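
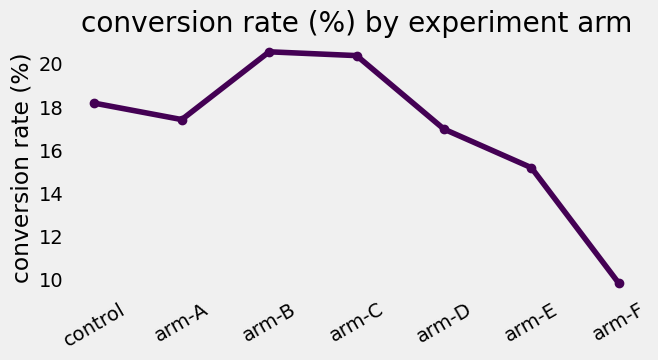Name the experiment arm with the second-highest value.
Top 3: arm-B ≈ 21, arm-C ≈ 20, control ≈ 18.

arm-C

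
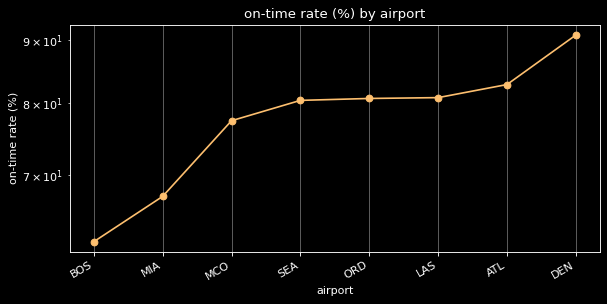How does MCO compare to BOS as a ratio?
MCO ≈ 75, BOS ≈ 60; 75/60 ≈ 1.25.

≈ 1.25×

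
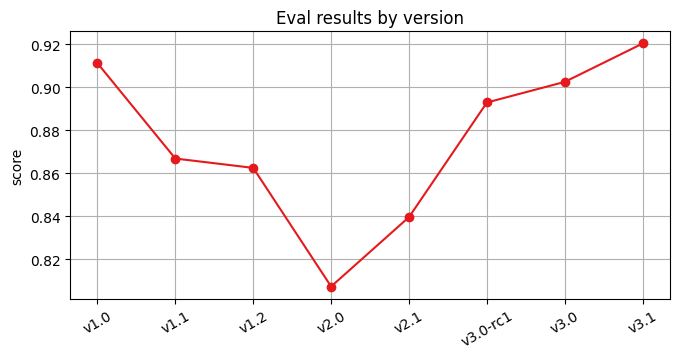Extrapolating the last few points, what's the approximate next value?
Last three: 0.89, 0.90, 0.92 → slope ≈ 0.015/step → next ≈ 0.935.

≈ 0.935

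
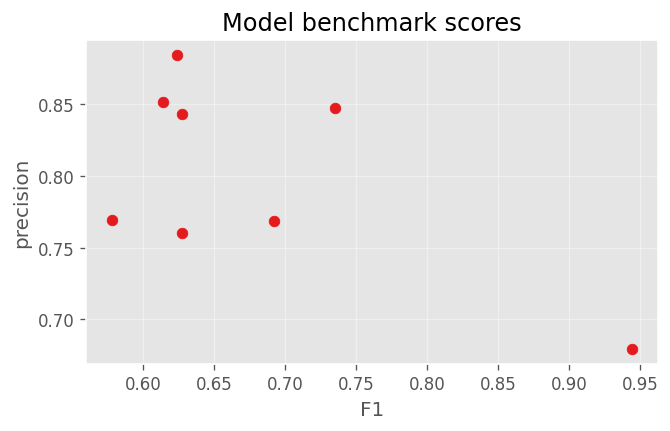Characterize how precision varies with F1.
negative, moderate

Points are negatively correlated; moderate (|r| ≈ 0.6).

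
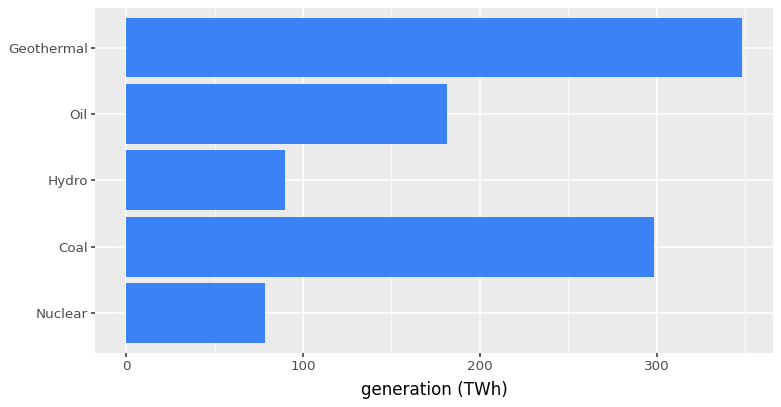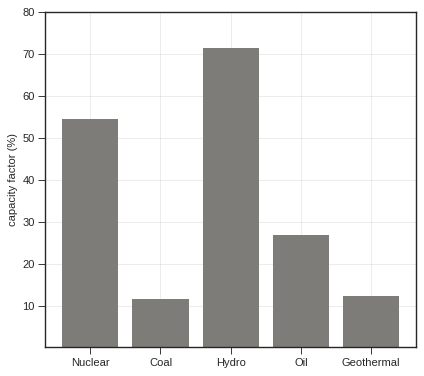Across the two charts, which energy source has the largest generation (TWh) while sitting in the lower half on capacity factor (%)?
Chart 2 median capacity factor (%) ≈ 30; below-median energy sources: Coal, Geothermal. Among those, Geothermal has the highest generation (TWh) (≈ 350).

Geothermal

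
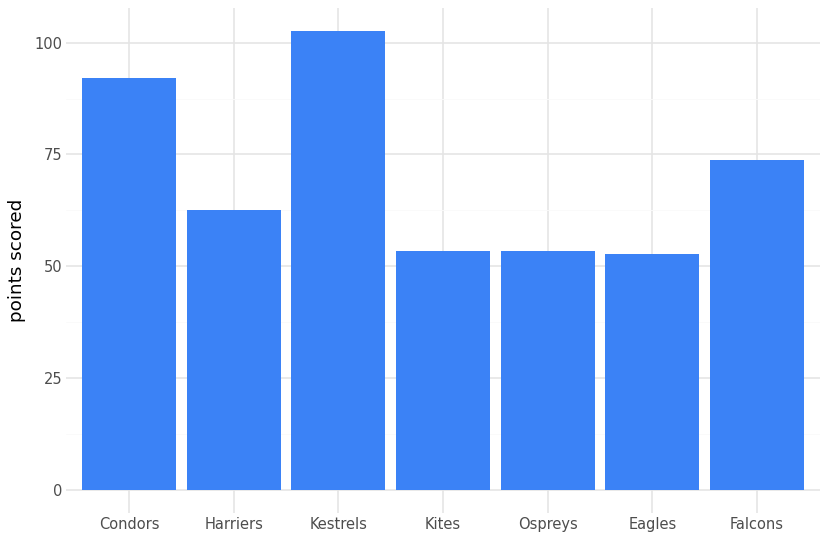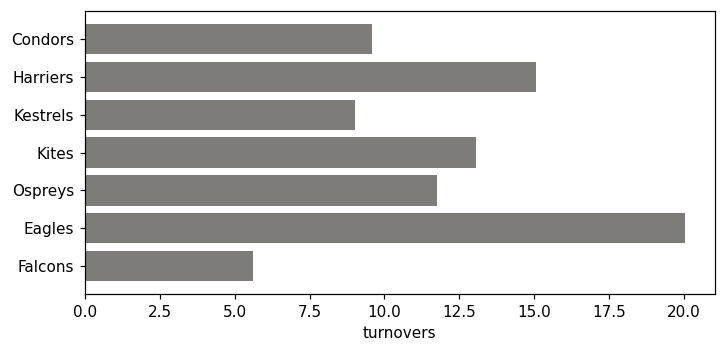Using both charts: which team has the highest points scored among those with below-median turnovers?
Kestrels

Chart 2 median turnovers ≈ 12; below-median teams: Condors, Kestrels, Falcons. Among those, Kestrels has the highest points scored (≈ 100).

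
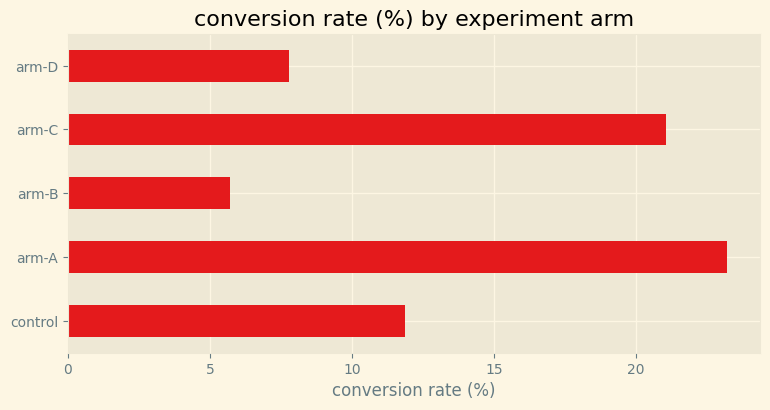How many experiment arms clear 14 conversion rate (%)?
2

Above 14: arm-A, arm-C.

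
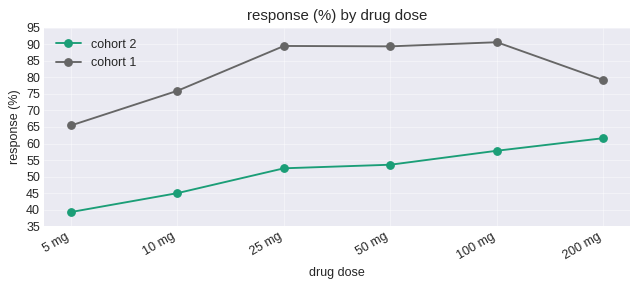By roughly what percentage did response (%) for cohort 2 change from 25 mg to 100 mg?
≈ +9.1%

25 mg ≈ 55, 100 mg ≈ 60; (60 − 55) / 55 ≈ +9.1%.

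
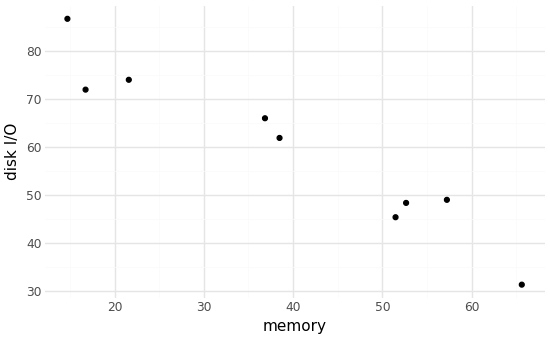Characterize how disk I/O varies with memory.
Points are negatively correlated; strong (|r| ≈ 1.0).

negative, strong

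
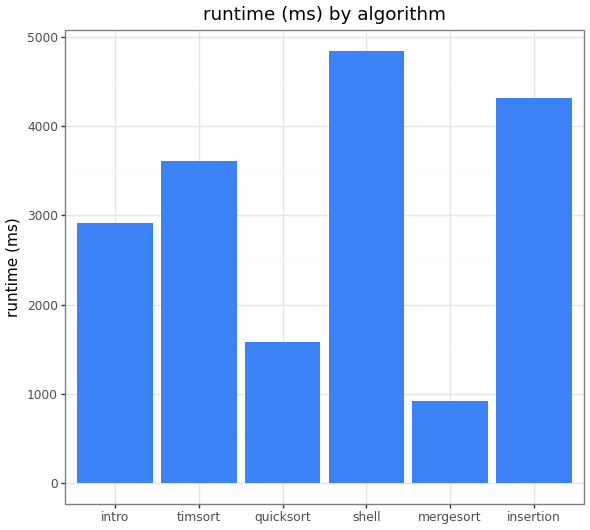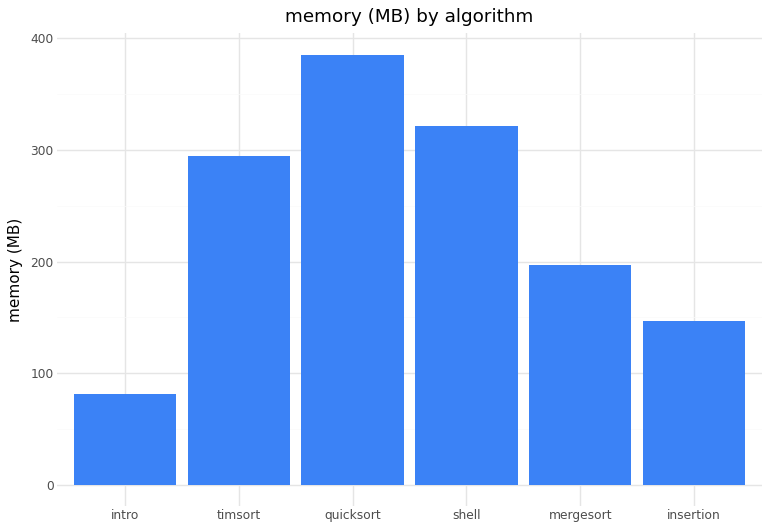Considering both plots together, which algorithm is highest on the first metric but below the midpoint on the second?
Chart 2 median memory (MB) ≈ 250; below-median algorithms: intro, mergesort, insertion. Among those, insertion has the highest runtime (ms) (≈ 4500).

insertion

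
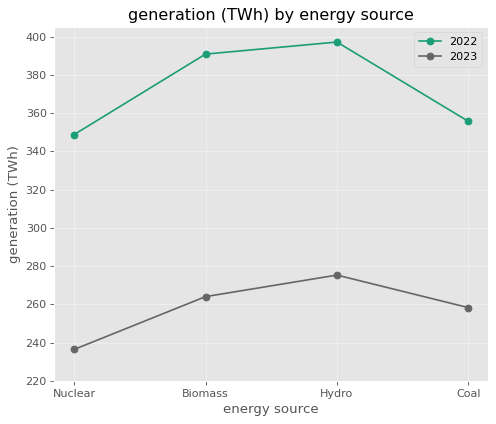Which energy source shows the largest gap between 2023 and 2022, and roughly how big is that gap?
Biomass, ≈ 140 TWh

Biomass: 2023 ≈ 260, 2022 ≈ 400 → gap ≈ 140. Next-largest (Hydro) is only ≈ 120.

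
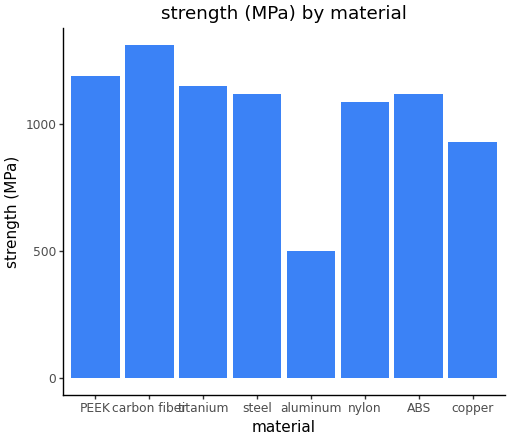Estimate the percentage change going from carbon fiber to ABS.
≈ -14.3%

carbon fiber ≈ 1400, ABS ≈ 1200; (1200 − 1400) / 1400 ≈ -14.3%.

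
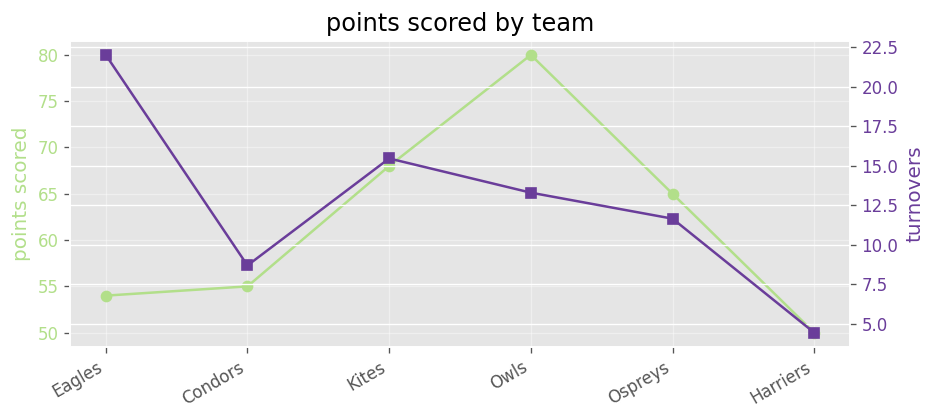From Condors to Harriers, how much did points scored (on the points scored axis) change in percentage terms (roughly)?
≈ -9.1%

Condors ≈ 55, Harriers ≈ 50; (50 − 55) / 55 ≈ -9.1%.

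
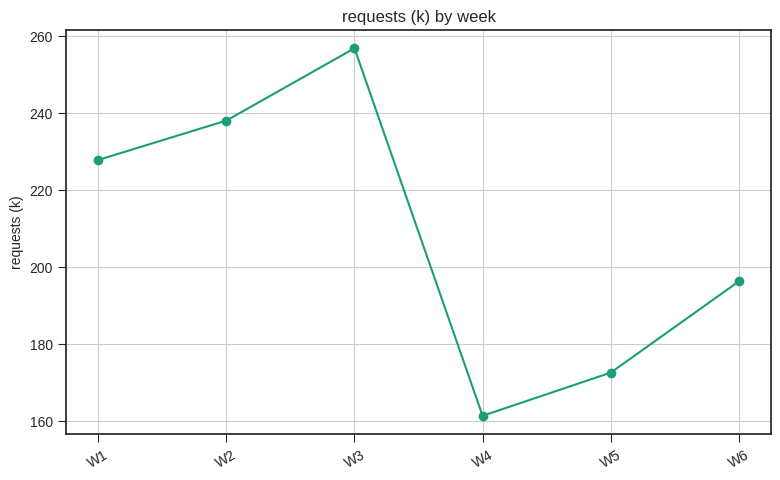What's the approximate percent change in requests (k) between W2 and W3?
≈ +8.3%

W2 ≈ 240, W3 ≈ 260; (260 − 240) / 240 ≈ +8.3%.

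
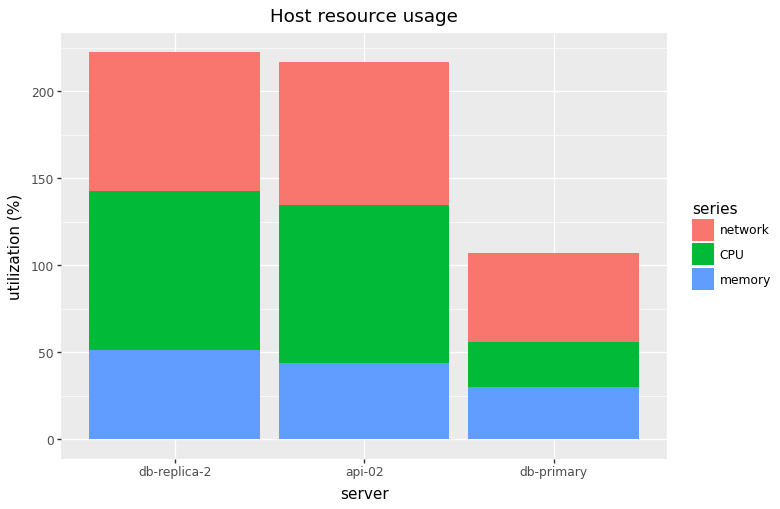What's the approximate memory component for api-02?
memory top ≈ 40, bottom ≈ 0; segment ≈ 40.

≈ 40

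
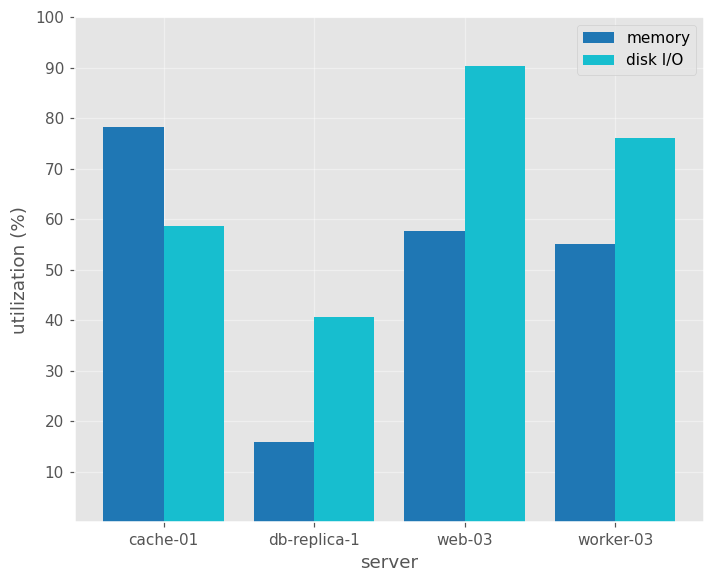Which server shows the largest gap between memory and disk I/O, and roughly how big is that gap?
web-03: memory ≈ 60, disk I/O ≈ 90 → gap ≈ 30. Next-largest (db-replica-1) is only ≈ 20.

web-03, ≈ 30 %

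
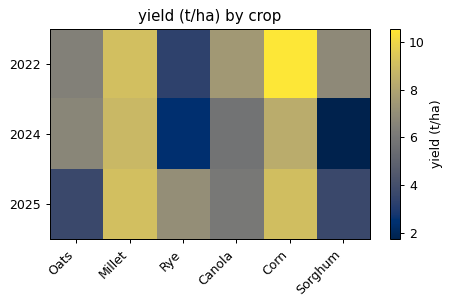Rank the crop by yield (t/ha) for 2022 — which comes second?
Top 3 for 2022: Corn ≈ 11, Millet ≈ 9, Canola ≈ 7.

Millet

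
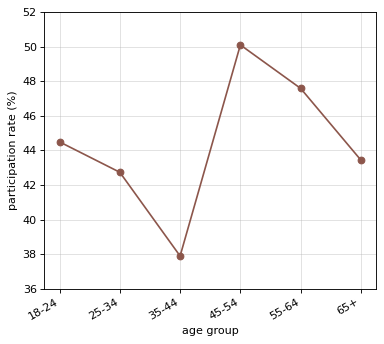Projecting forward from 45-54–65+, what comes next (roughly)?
Last three: 50, 48, 44 → slope ≈ -3/step → next ≈ 41.

≈ 41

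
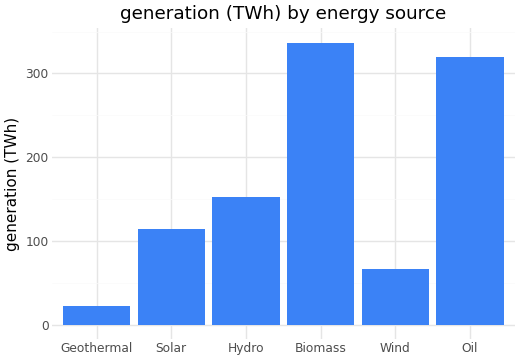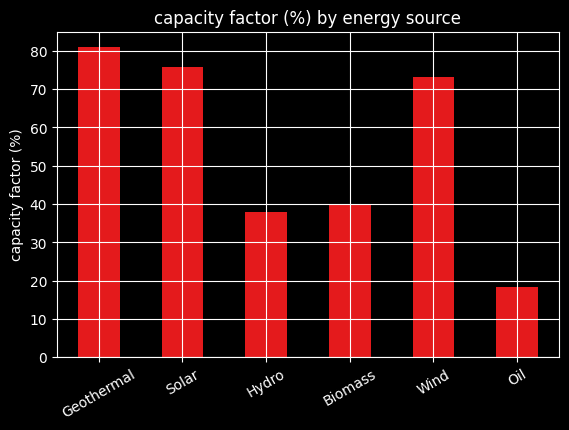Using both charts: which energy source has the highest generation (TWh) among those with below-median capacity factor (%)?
Chart 2 median capacity factor (%) ≈ 60; below-median energy sources: Hydro, Biomass, Oil. Among those, Biomass has the highest generation (TWh) (≈ 350).

Biomass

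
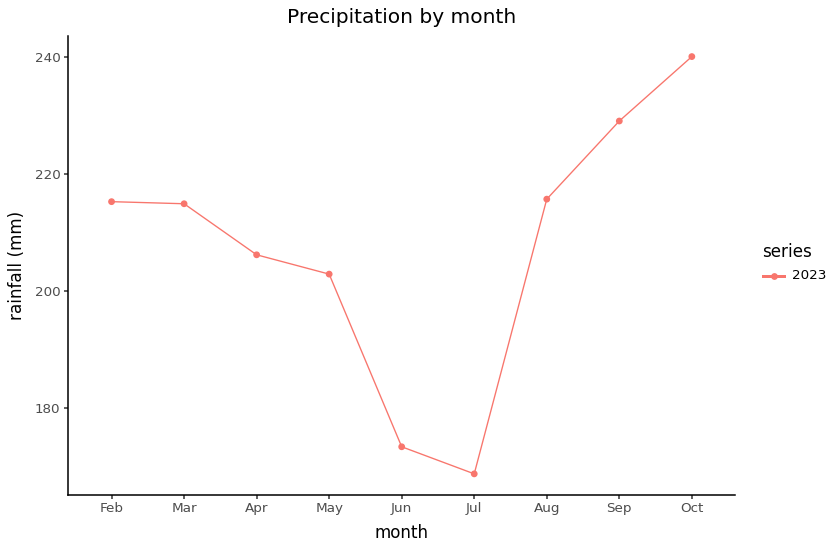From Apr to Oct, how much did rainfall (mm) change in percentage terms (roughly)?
Apr ≈ 210, Oct ≈ 240; (240 − 210) / 210 ≈ +14.3%.

≈ +14.3%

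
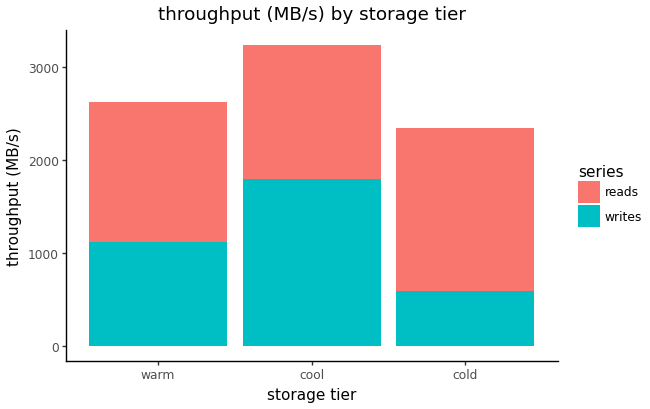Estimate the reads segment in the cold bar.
≈ 2000

reads top ≈ 2500, bottom ≈ 500; segment ≈ 2000.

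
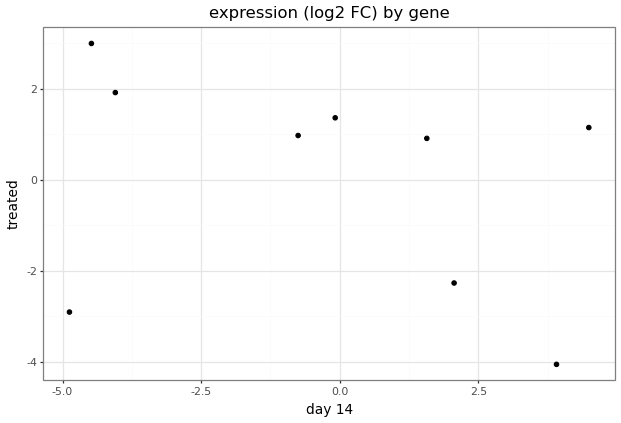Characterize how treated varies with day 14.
Points are negatively correlated; weak (|r| ≈ 0.3).

negative, weak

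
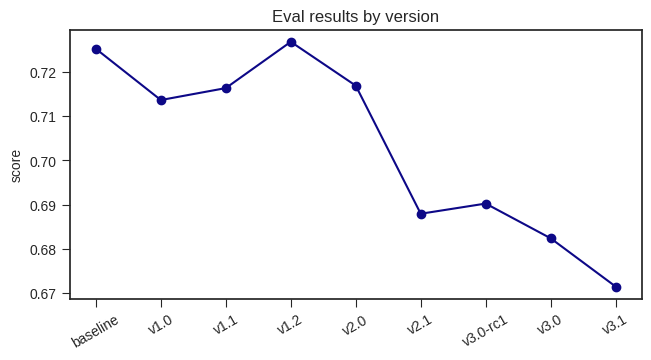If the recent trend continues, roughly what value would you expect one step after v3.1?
≈ 0.66

Last three: 0.69, 0.68, 0.67 → slope ≈ -0.01/step → next ≈ 0.66.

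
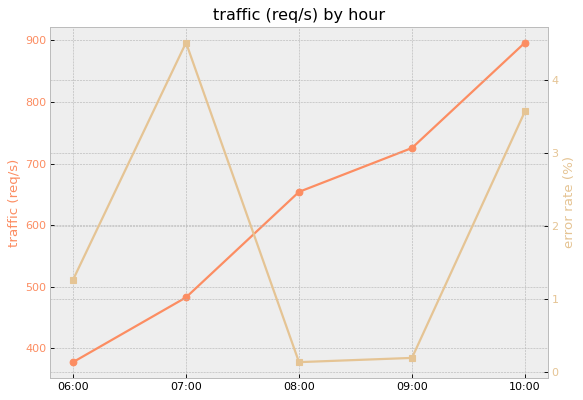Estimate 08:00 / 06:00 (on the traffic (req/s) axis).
≈ 1.62×

08:00 ≈ 650, 06:00 ≈ 400; 650/400 ≈ 1.62.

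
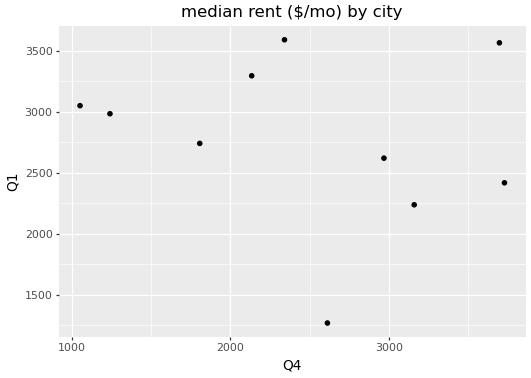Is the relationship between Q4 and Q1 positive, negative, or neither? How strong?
no clear correlation

Points are roughly uncorrelated; weak (|r| ≈ 0.2).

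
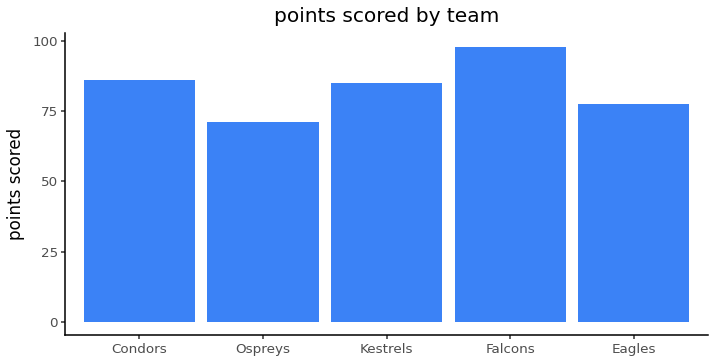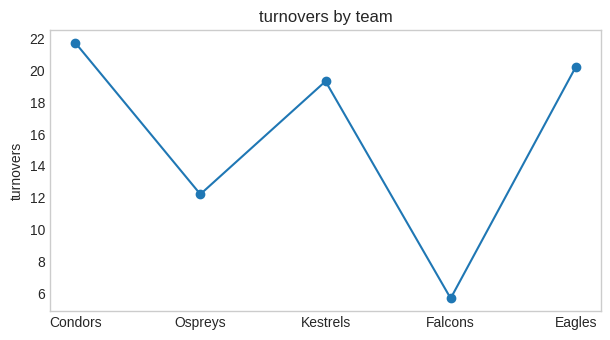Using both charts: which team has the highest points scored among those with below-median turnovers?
Falcons

Chart 2 median turnovers ≈ 20; below-median teams: Ospreys, Falcons. Among those, Falcons has the highest points scored (≈ 100).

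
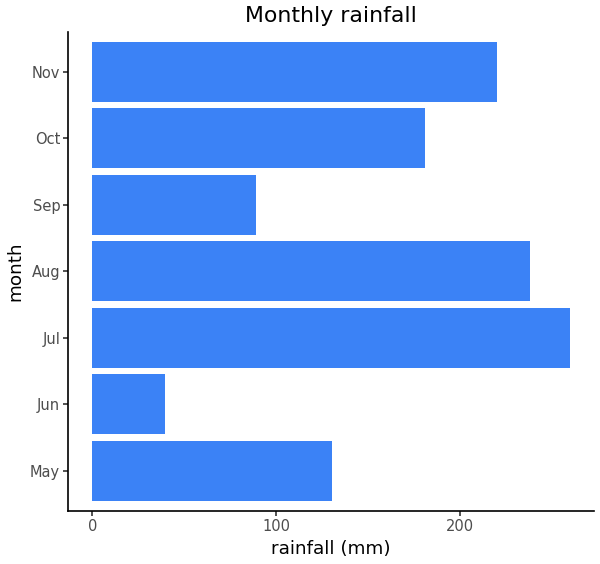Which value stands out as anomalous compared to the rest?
Jun ≈ 50; the rest sit between ≈ 100 and ≈ 250.

Jun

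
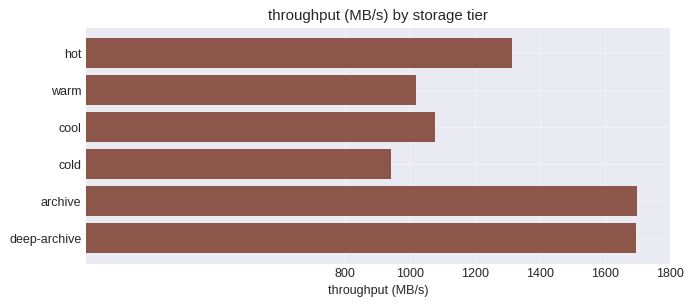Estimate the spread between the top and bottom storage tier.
Max archive ≈ 1600, min cold ≈ 1000; range ≈ 600.

≈ 600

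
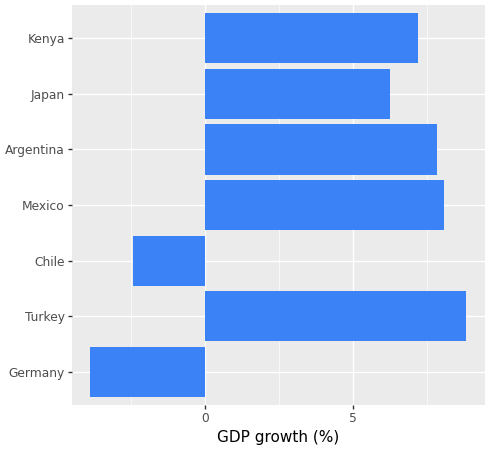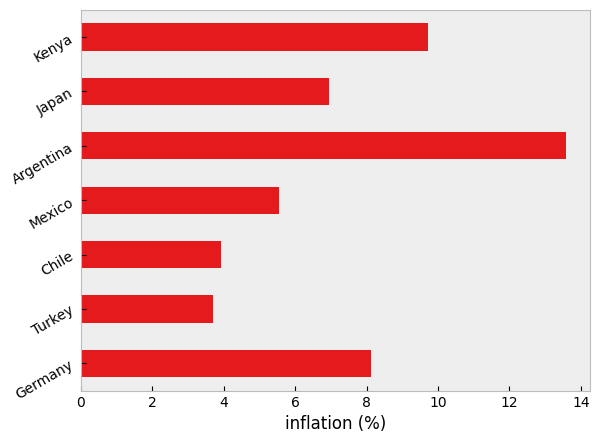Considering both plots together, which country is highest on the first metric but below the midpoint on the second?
Turkey

Chart 2 median inflation (%) ≈ 6; below-median countries: Turkey, Chile, Mexico. Among those, Turkey has the highest GDP growth (%) (≈ 9).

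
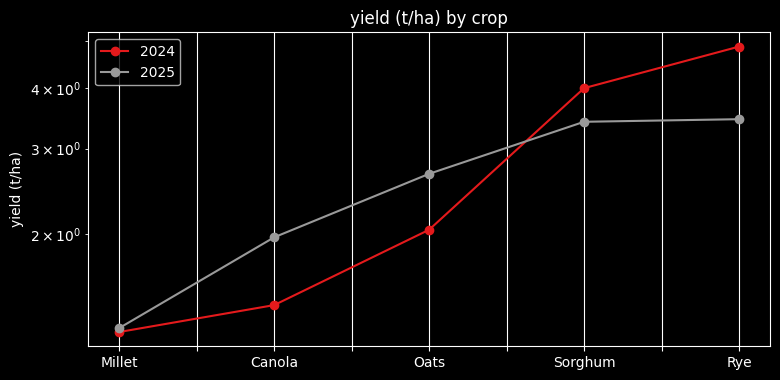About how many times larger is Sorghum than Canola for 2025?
Sorghum ≈ 3.5, Canola ≈ 2.0; 3.5/2.0 ≈ 1.75.

≈ 1.75×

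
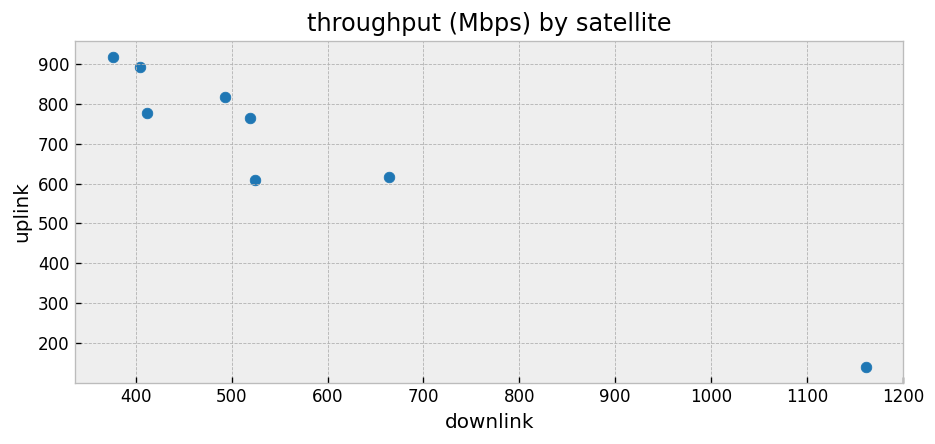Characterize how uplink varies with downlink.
Points are negatively correlated; strong (|r| ≈ 1.0).

negative, strong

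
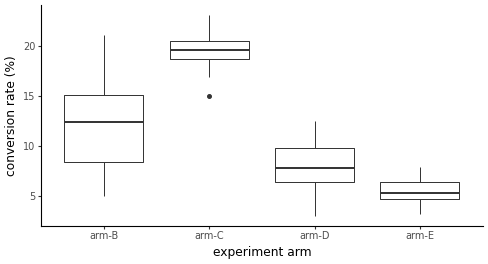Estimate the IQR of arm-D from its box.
Q3 ≈ 10, Q1 ≈ 6; IQR ≈ 4.

≈ 4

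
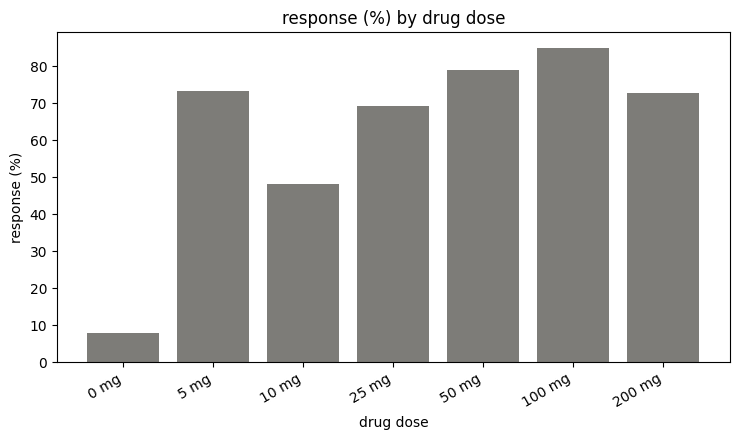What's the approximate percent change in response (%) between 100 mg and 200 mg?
≈ -12.5%

100 mg ≈ 80, 200 mg ≈ 70; (70 − 80) / 80 ≈ -12.5%.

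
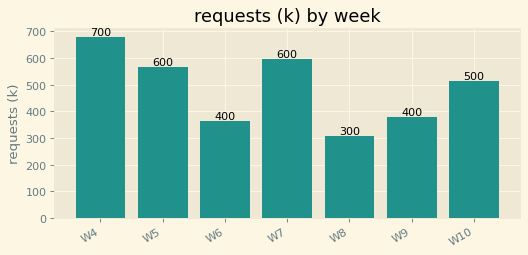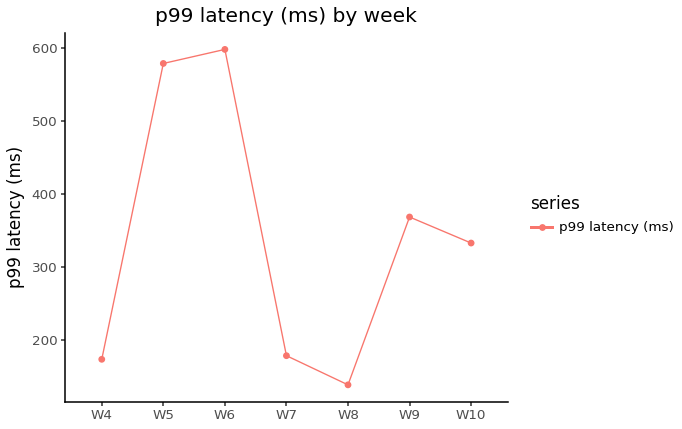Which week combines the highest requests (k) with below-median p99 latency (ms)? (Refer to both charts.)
Chart 2 median p99 latency (ms) ≈ 300; below-median weeks: W4, W7, W8. Among those, W4 has the highest requests (k) (≈ 700).

W4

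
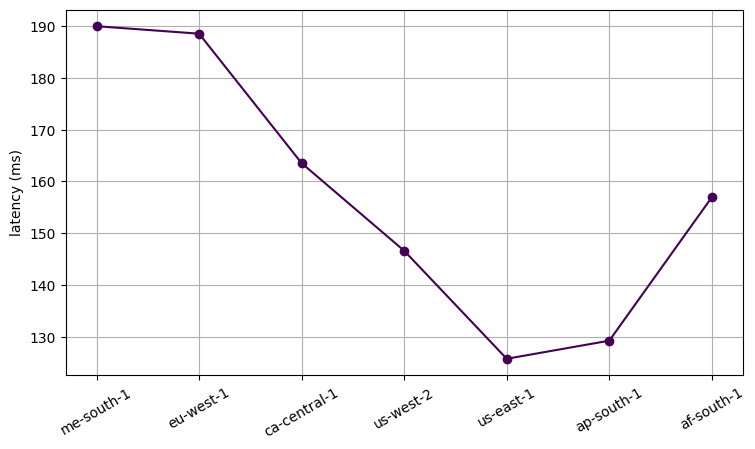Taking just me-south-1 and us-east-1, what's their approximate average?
(190 + 130) / 2 ≈ 160.

≈ 160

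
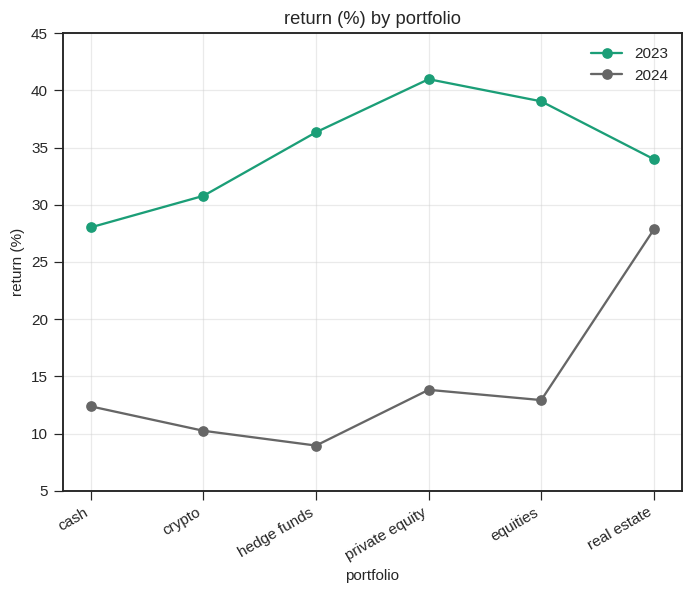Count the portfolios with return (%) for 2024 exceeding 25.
1

Above 25: real estate.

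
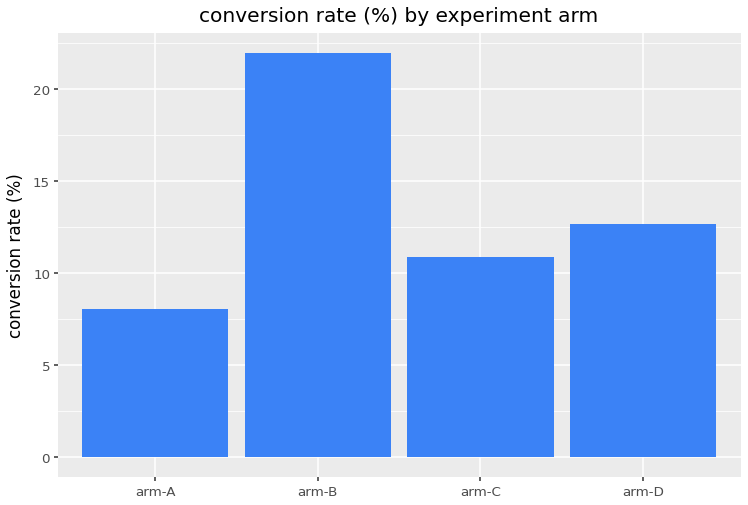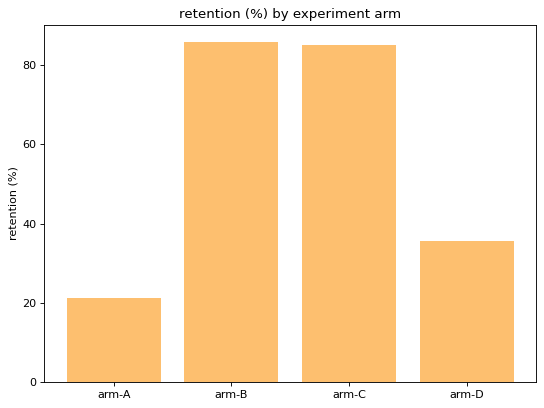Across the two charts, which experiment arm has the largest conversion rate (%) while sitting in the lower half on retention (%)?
arm-D

Chart 2 median retention (%) ≈ 60; below-median experiment arms: arm-A, arm-D. Among those, arm-D has the highest conversion rate (%) (≈ 15).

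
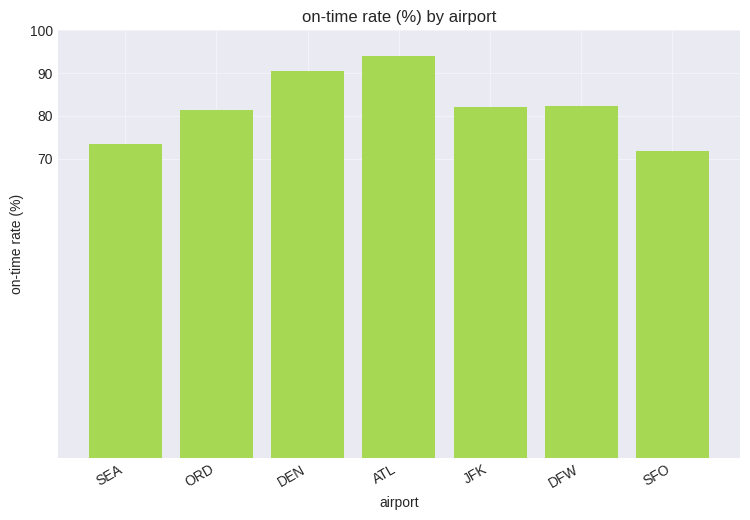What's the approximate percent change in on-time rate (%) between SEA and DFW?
≈ +14.3%

SEA ≈ 70, DFW ≈ 80; (80 − 70) / 70 ≈ +14.3%.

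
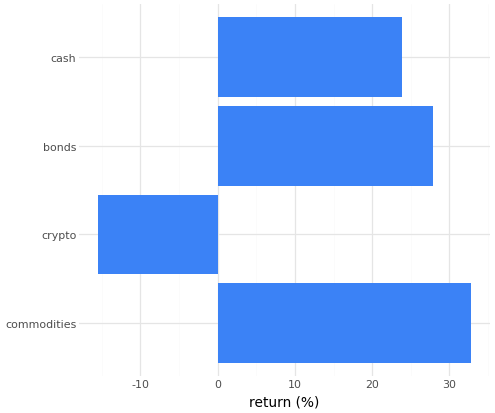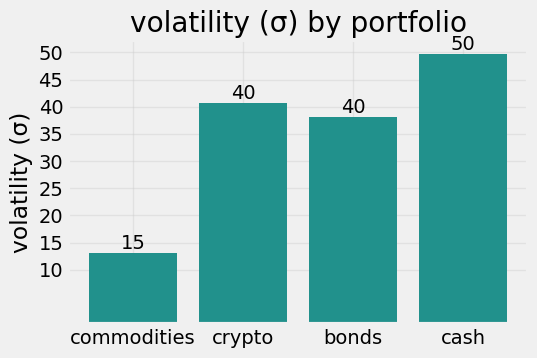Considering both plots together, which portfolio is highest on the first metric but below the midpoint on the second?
Chart 2 median volatility (σ) ≈ 40; below-median portfolios: commodities, bonds. Among those, commodities has the highest return (%) (≈ 35).

commodities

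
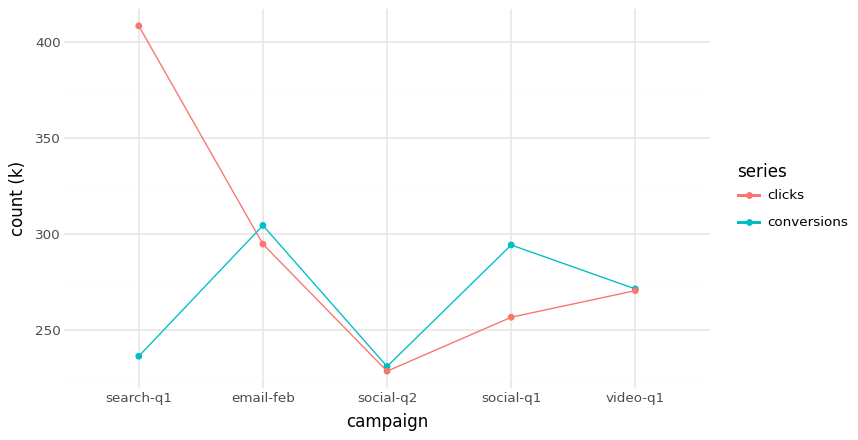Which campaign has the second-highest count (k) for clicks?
Top 3 for clicks: search-q1 ≈ 400, email-feb ≈ 300, video-q1 ≈ 280.

email-feb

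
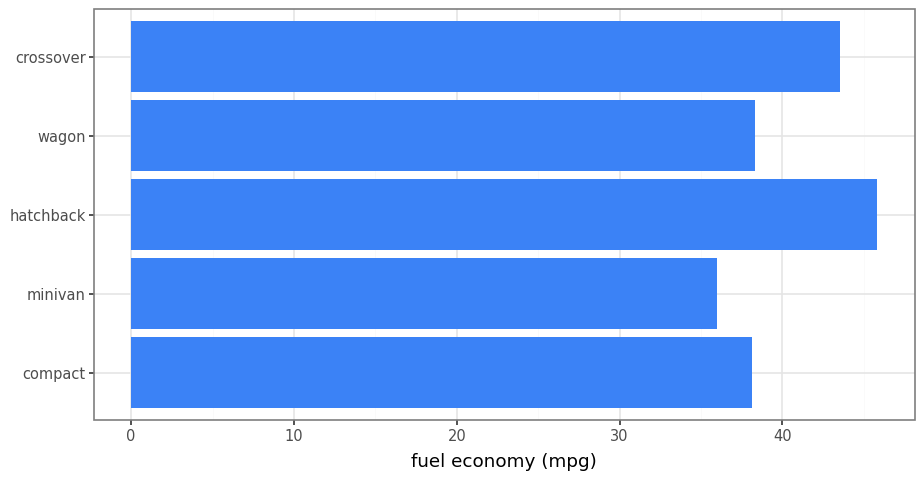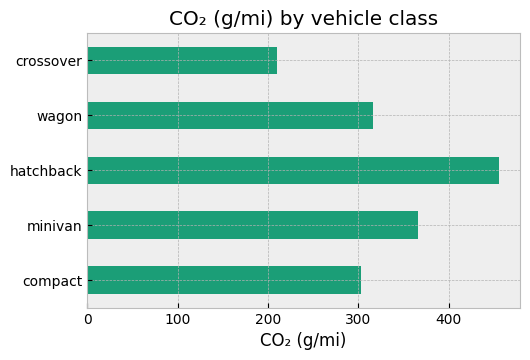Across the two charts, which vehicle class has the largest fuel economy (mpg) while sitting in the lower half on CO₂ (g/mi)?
crossover

Chart 2 median CO₂ (g/mi) ≈ 300; below-median vehicle classes: compact, crossover. Among those, crossover has the highest fuel economy (mpg) (≈ 45).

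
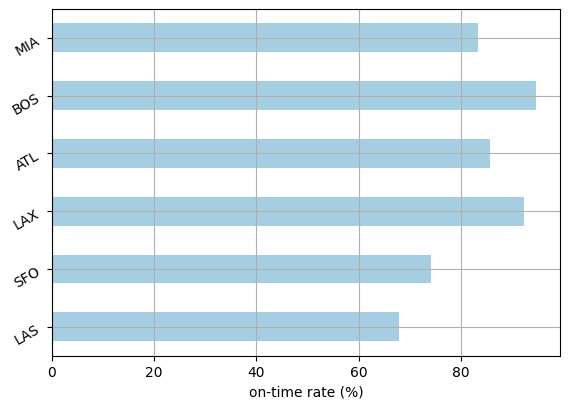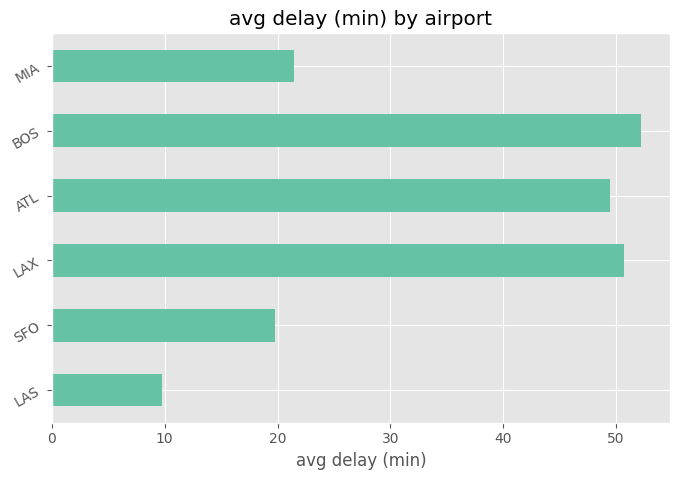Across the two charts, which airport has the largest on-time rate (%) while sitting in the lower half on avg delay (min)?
Chart 2 median avg delay (min) ≈ 35; below-median airports: LAS, SFO, MIA. Among those, MIA has the highest on-time rate (%) (≈ 80).

MIA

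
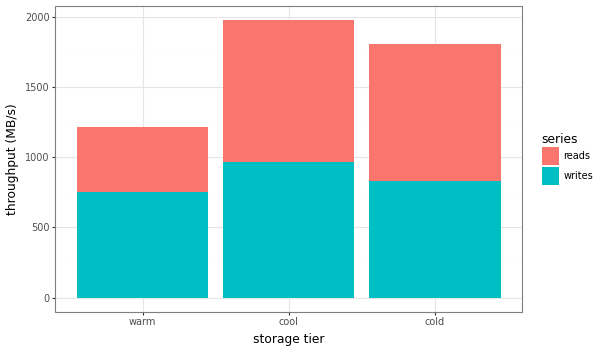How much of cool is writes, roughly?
writes top ≈ 1000, bottom ≈ 0; segment ≈ 1000.

≈ 1000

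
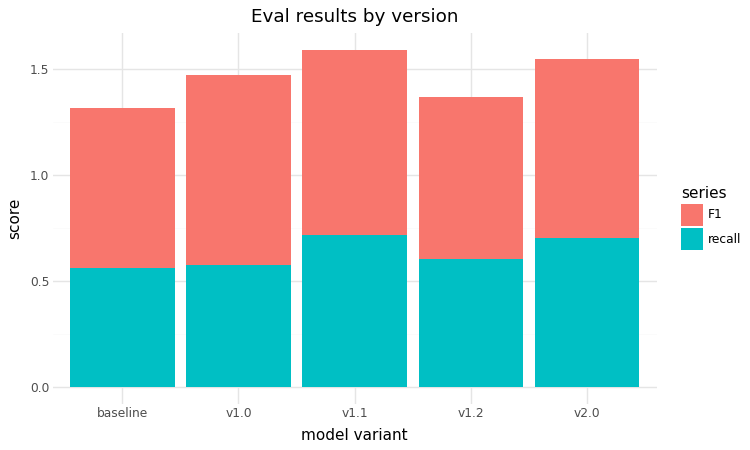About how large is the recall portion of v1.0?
recall top ≈ 0.6, bottom ≈ 0.0; segment ≈ 0.6.

≈ 0.6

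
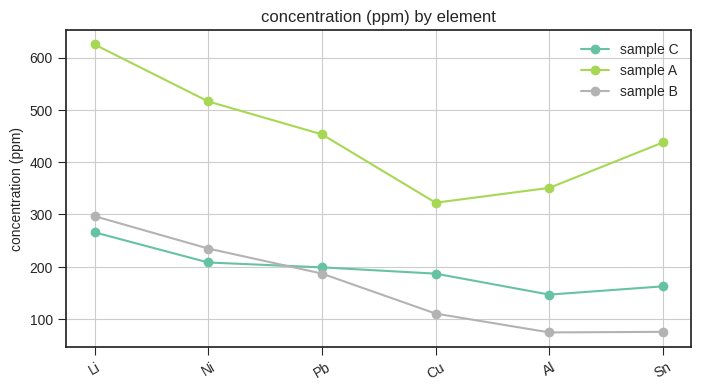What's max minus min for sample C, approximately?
Max Li ≈ 250, min Al ≈ 150; range ≈ 100.

≈ 100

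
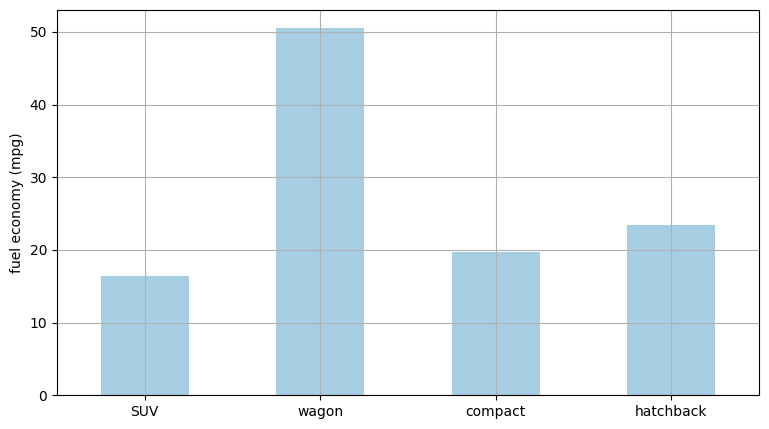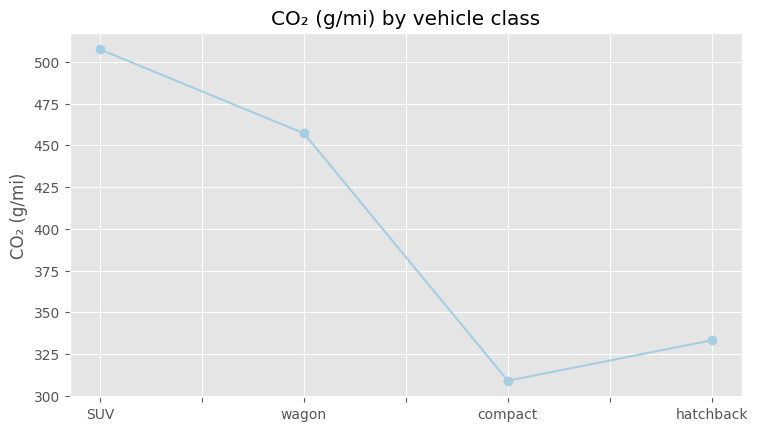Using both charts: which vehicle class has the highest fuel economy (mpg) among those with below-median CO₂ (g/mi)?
Chart 2 median CO₂ (g/mi) ≈ 400; below-median vehicle classes: compact, hatchback. Among those, hatchback has the highest fuel economy (mpg) (≈ 25).

hatchback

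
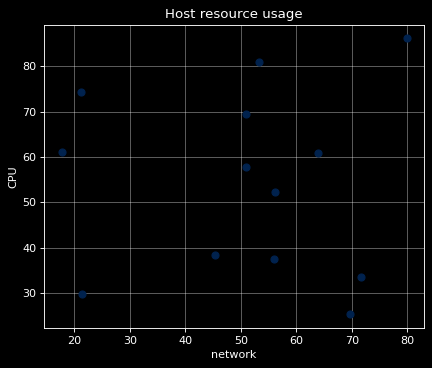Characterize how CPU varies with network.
no clear correlation

Points are roughly uncorrelated; weak (|r| ≈ 0.0).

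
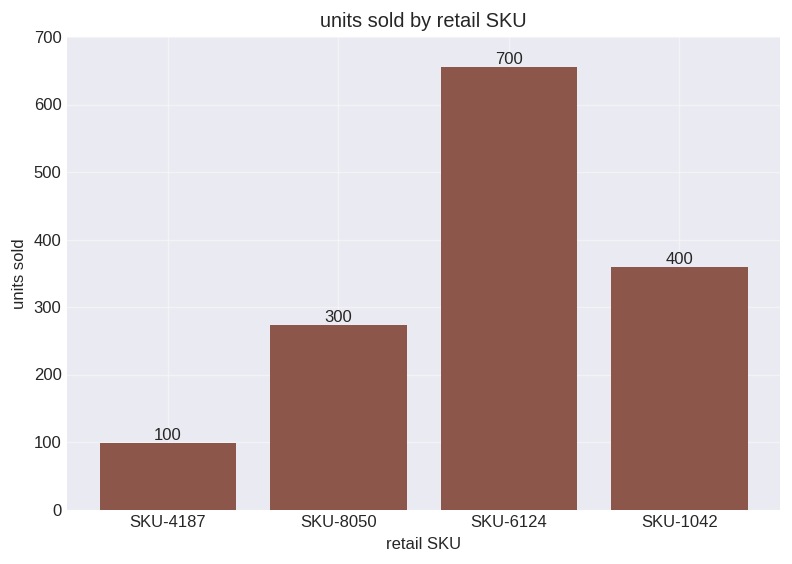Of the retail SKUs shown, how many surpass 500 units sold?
1

Above 500: SKU-6124.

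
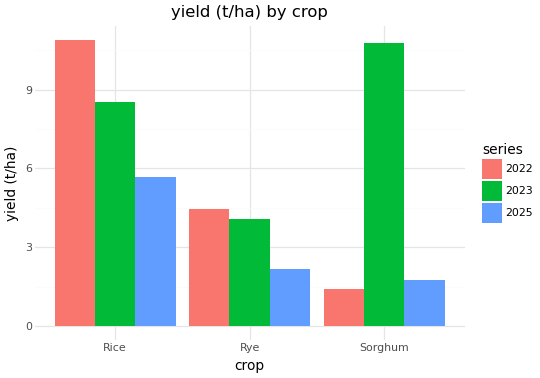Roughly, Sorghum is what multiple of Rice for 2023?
Sorghum ≈ 11, Rice ≈ 9; 11/9 ≈ 1.22.

≈ 1.22×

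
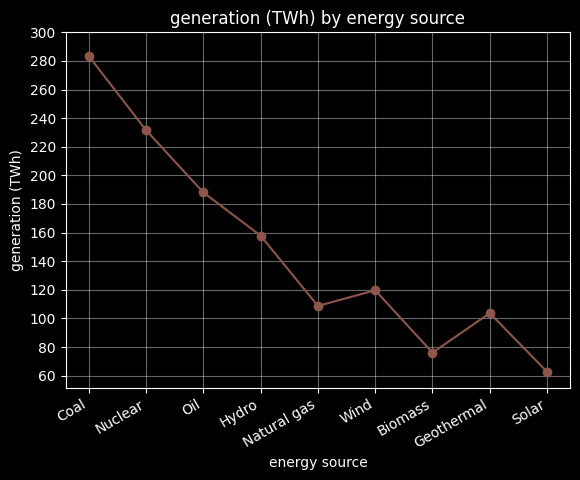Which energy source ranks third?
Top 4: Coal ≈ 280, Nuclear ≈ 240, Oil ≈ 180, Hydro ≈ 160.

Oil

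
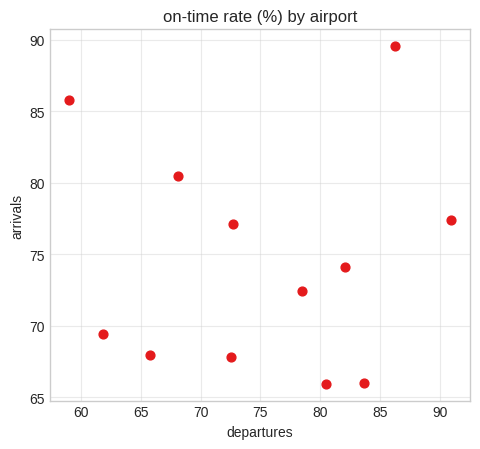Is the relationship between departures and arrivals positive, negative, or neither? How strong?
Points are roughly uncorrelated; weak (|r| ≈ 0.0).

no clear correlation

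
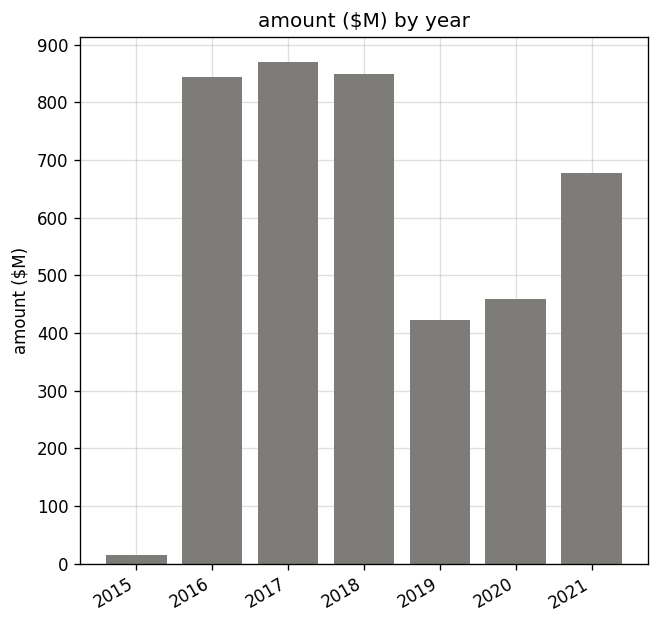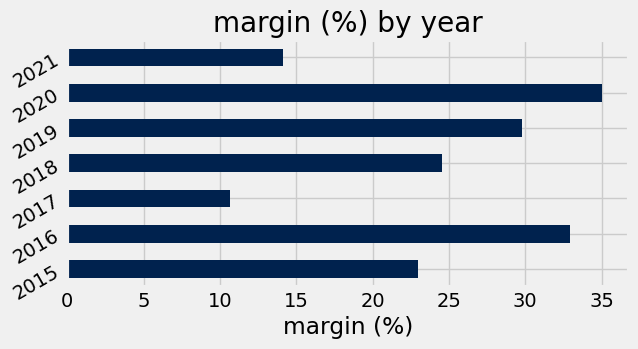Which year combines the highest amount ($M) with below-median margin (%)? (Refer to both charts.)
Chart 2 median margin (%) ≈ 25; below-median years: 2015, 2017, 2021. Among those, 2017 has the highest amount ($M) (≈ 900).

2017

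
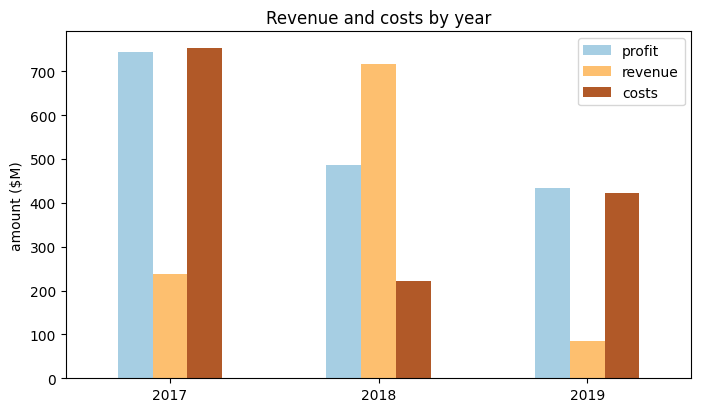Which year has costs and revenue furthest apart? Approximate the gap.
2017, ≈ 600 $M

2017: costs ≈ 800, revenue ≈ 200 → gap ≈ 600. Next-largest (2018) is only ≈ 500.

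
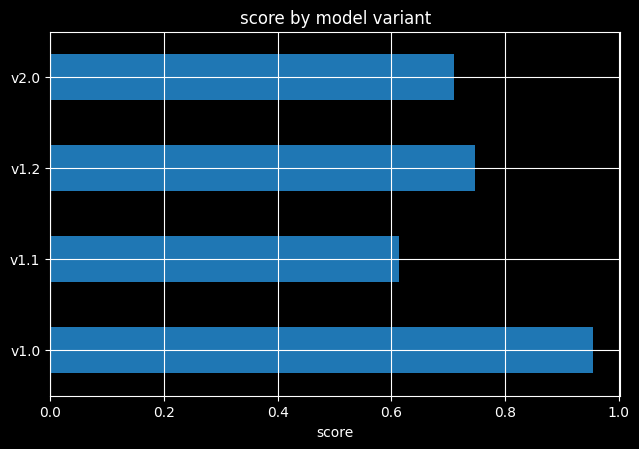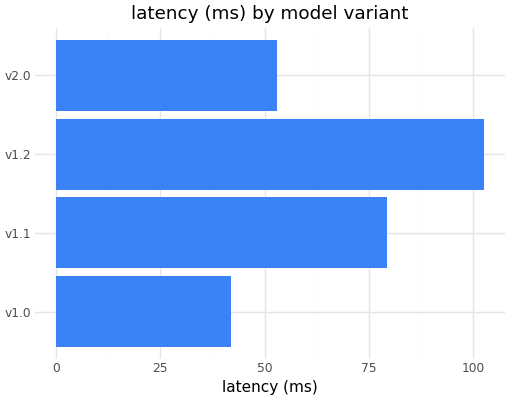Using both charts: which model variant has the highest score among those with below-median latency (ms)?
v1.0

Chart 2 median latency (ms) ≈ 70; below-median model variants: v1.0, v2.0. Among those, v1.0 has the highest score (≈ 1).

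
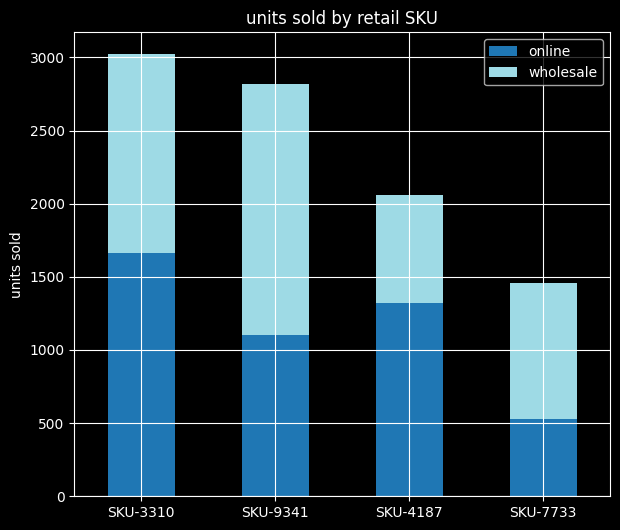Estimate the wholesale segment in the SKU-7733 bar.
wholesale top ≈ 1500, bottom ≈ 500; segment ≈ 1000.

≈ 1000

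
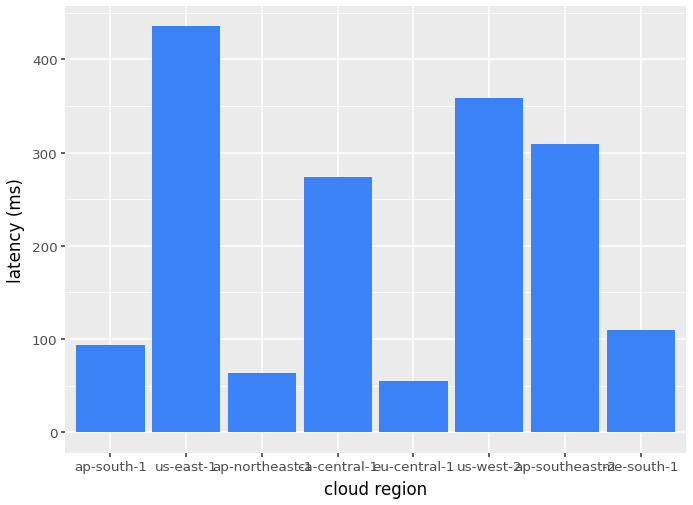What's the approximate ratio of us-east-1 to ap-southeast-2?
≈ 1.5×

us-east-1 ≈ 450, ap-southeast-2 ≈ 300; 450/300 ≈ 1.5.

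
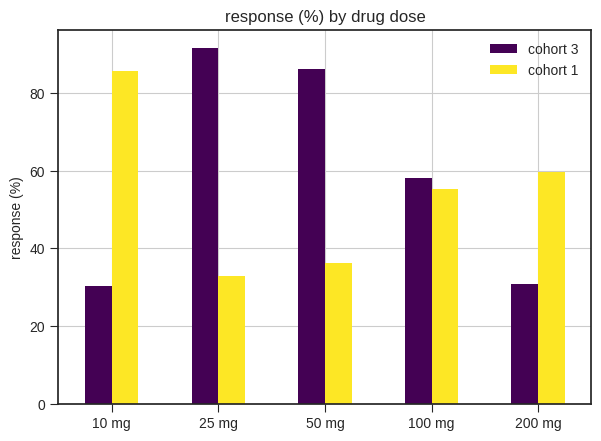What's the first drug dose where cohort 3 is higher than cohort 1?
25 mg

10 mg: cohort 3 ≈ 30 vs cohort 1 ≈ 90 (not yet); 25 mg: cohort 3 ≈ 90 vs cohort 1 ≈ 30 (first crossover).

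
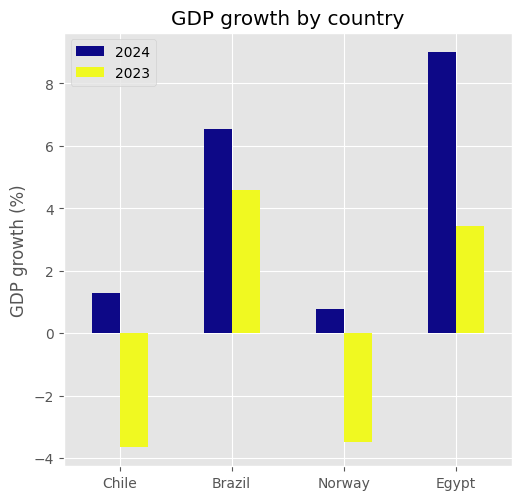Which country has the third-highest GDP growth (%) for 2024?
Top 4 for 2024: Egypt ≈ 8, Brazil ≈ 6, Chile ≈ 2, Norway ≈ 0.

Chile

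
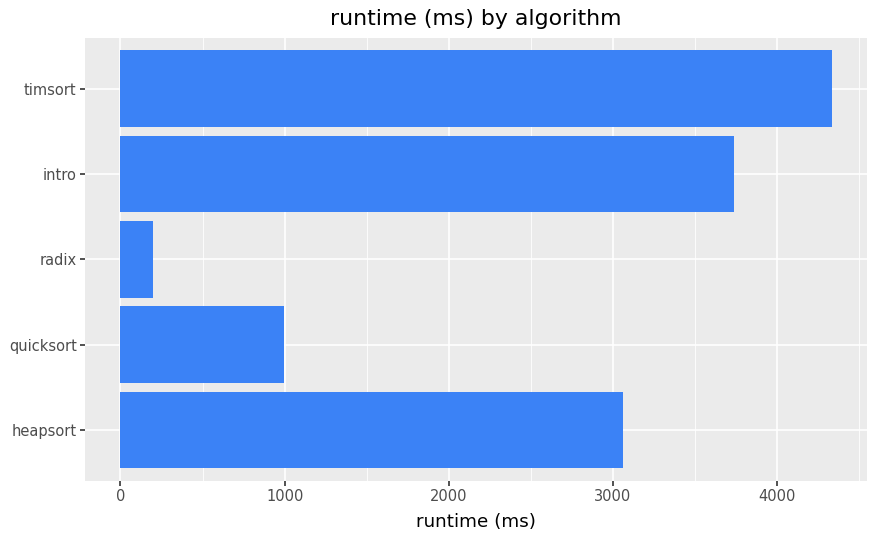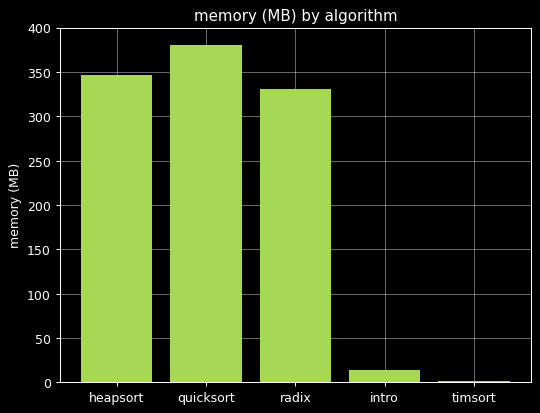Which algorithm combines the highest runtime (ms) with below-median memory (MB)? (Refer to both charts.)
timsort

Chart 2 median memory (MB) ≈ 350; below-median algorithms: intro, timsort. Among those, timsort has the highest runtime (ms) (≈ 4500).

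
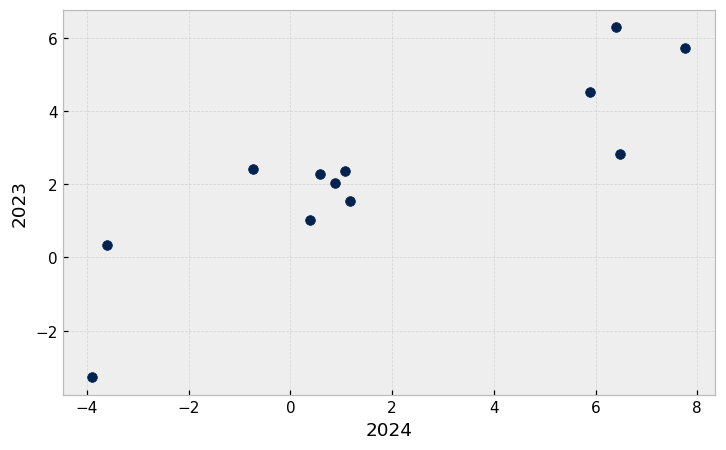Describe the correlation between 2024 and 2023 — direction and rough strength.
Points are positively correlated; strong (|r| ≈ 0.9).

positive, strong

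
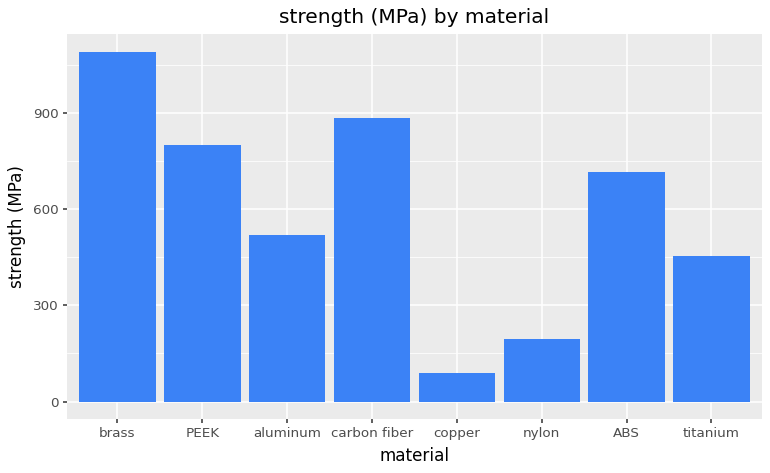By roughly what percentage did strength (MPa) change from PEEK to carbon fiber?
≈ +12.5%

PEEK ≈ 800, carbon fiber ≈ 900; (900 − 800) / 800 ≈ +12.5%.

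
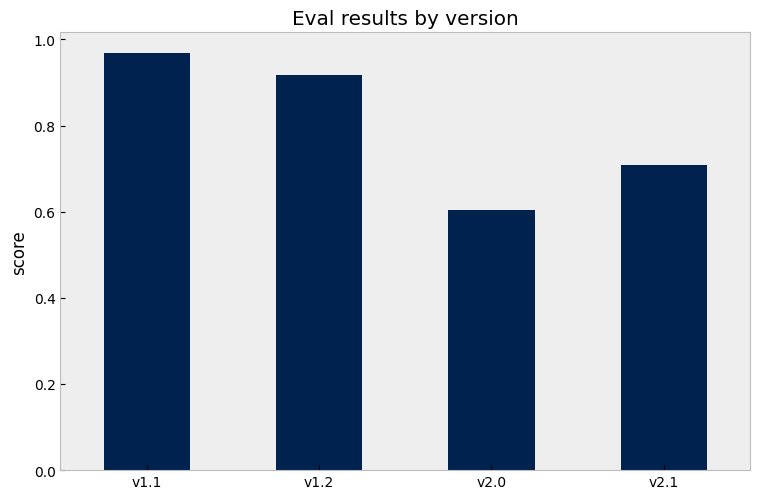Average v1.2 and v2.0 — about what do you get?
≈ 0.75

(0.9 + 0.6) / 2 ≈ 0.75.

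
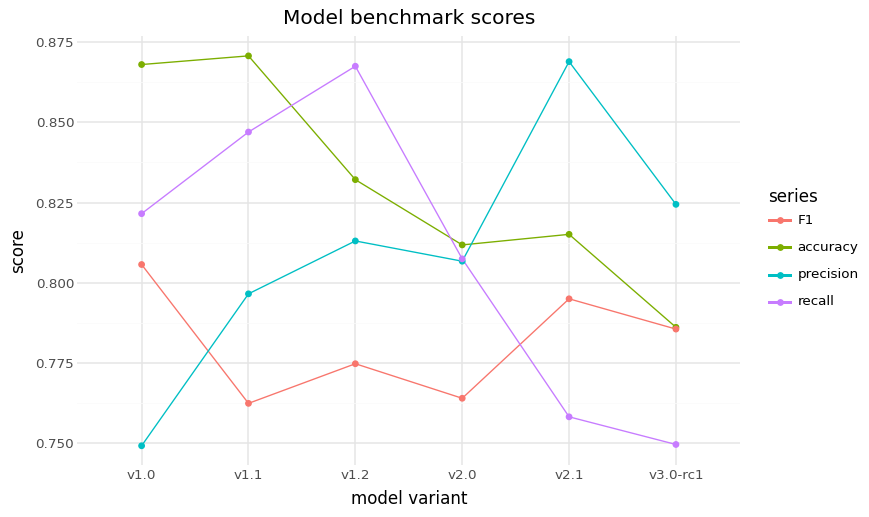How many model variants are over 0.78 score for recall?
Above 0.78: v1.0, v1.1, v1.2, v2.0.

4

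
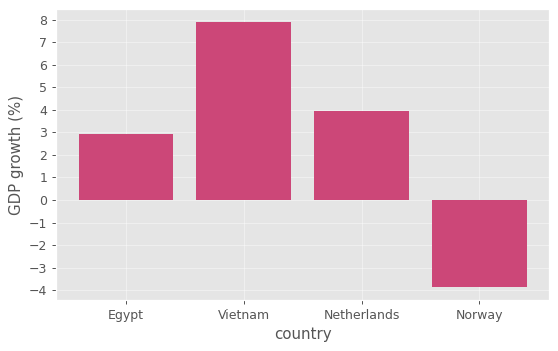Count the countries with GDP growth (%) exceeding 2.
3

Above 2: Egypt, Vietnam, Netherlands.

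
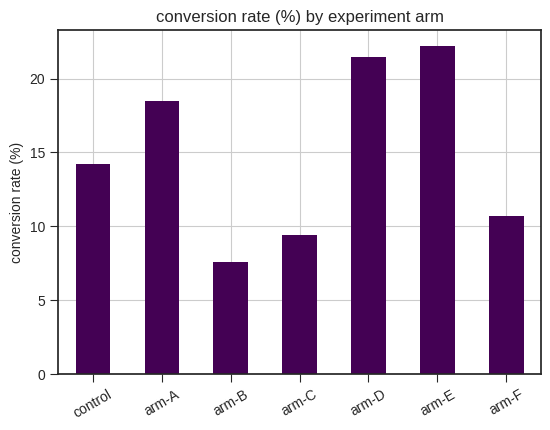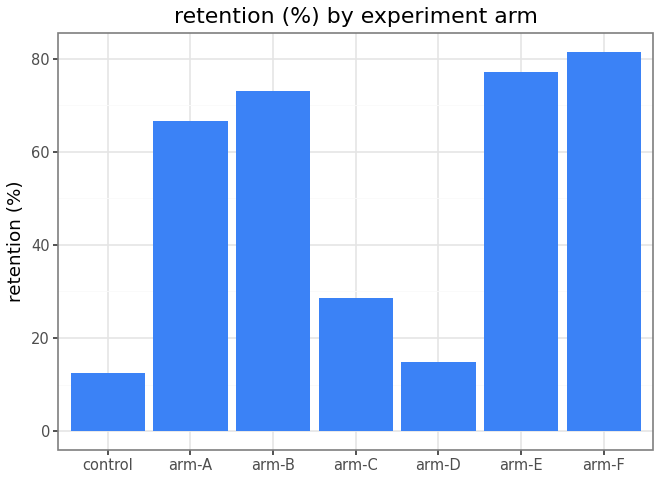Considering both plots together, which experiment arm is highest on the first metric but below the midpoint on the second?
Chart 2 median retention (%) ≈ 70; below-median experiment arms: control, arm-C, arm-D. Among those, arm-D has the highest conversion rate (%) (≈ 20).

arm-D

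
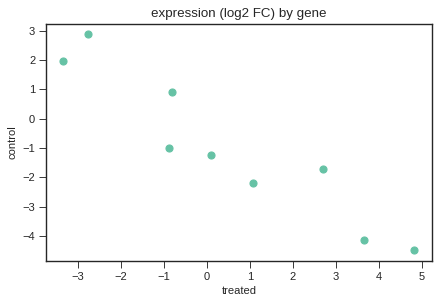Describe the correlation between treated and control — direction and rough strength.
Points are negatively correlated; strong (|r| ≈ 0.9).

negative, strong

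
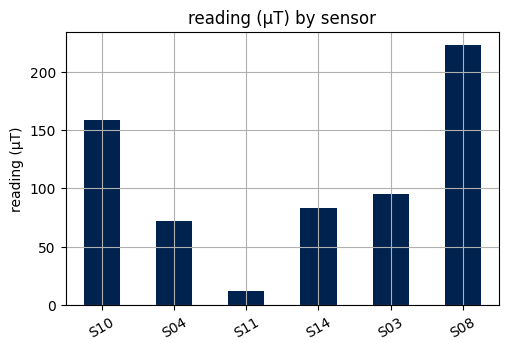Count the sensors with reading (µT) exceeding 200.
1

Above 200: S08.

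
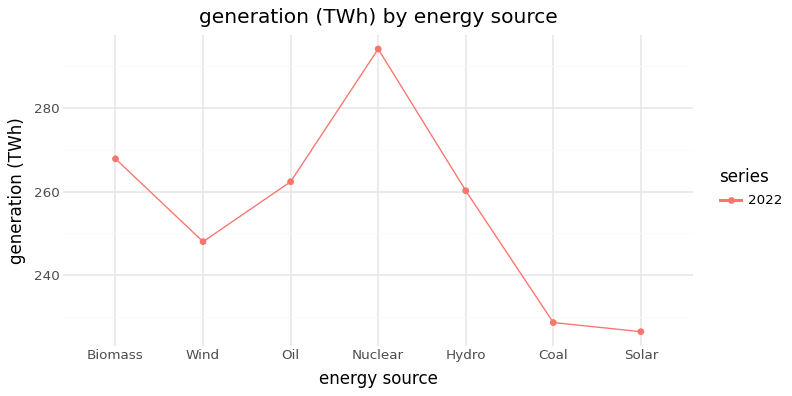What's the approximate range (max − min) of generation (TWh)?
Max Nuclear ≈ 290, min Solar ≈ 230; range ≈ 60.

≈ 60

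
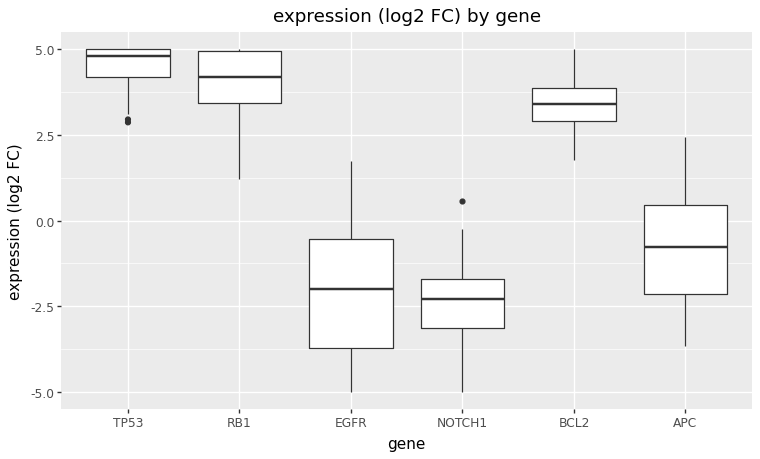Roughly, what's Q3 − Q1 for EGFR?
≈ 3

Q3 ≈ -1, Q1 ≈ -4; IQR ≈ 3.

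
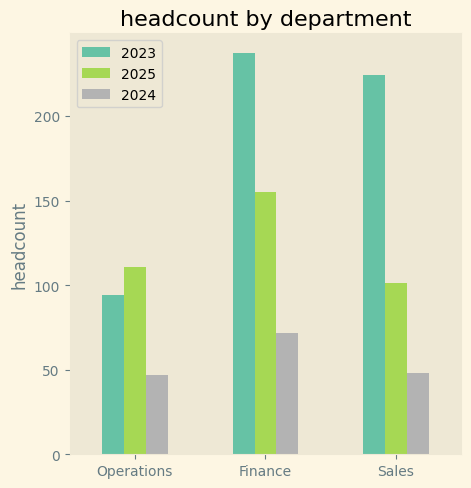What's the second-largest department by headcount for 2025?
Top 3 for 2025: Finance ≈ 160, Operations ≈ 120, Sales ≈ 100.

Operations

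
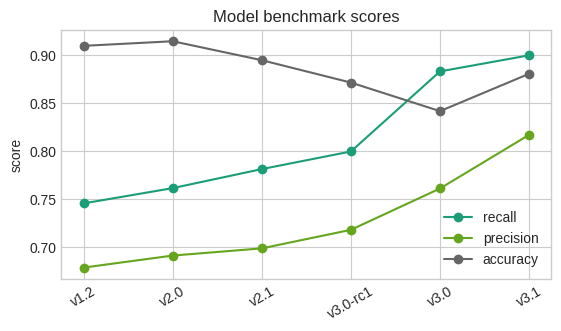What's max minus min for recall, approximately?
≈ 0.16

Max v3.1 ≈ 0.90, min v1.2 ≈ 0.74; range ≈ 0.16.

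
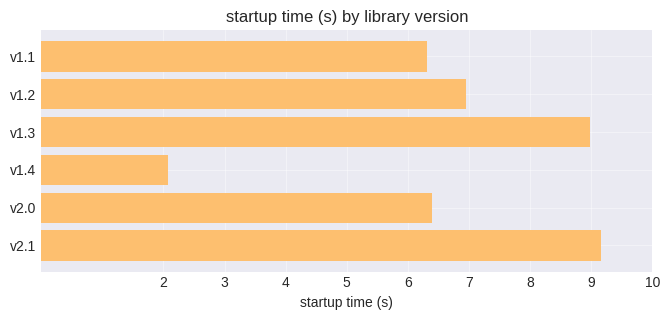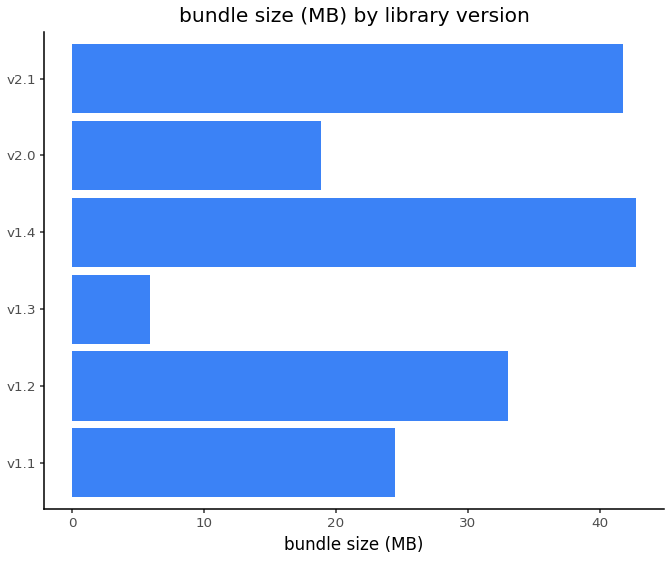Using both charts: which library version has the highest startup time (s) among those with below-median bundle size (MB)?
v1.3

Chart 2 median bundle size (MB) ≈ 30; below-median library versions: v1.1, v1.3, v2.0. Among those, v1.3 has the highest startup time (s) (≈ 9).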